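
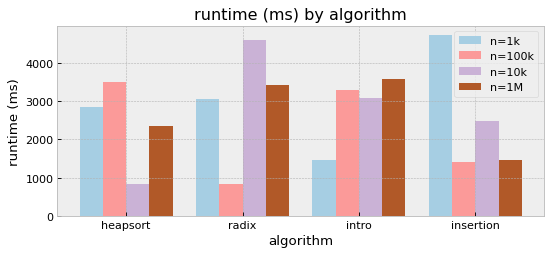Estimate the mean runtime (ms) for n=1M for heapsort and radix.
≈ 3000

(2500 + 3500) / 2 ≈ 3000.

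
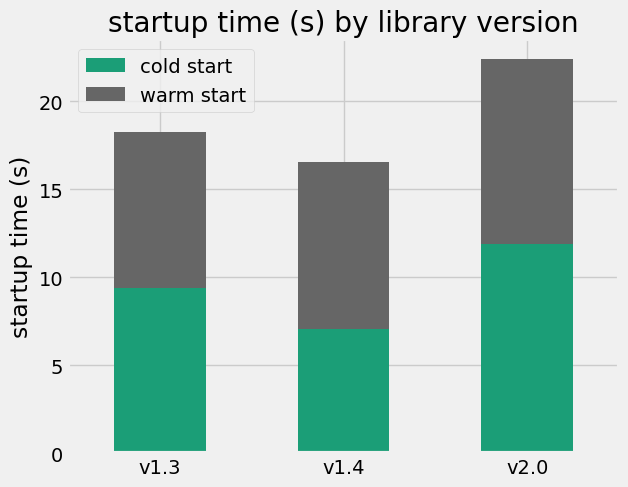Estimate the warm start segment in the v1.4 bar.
warm start top ≈ 16, bottom ≈ 8; segment ≈ 8.

≈ 8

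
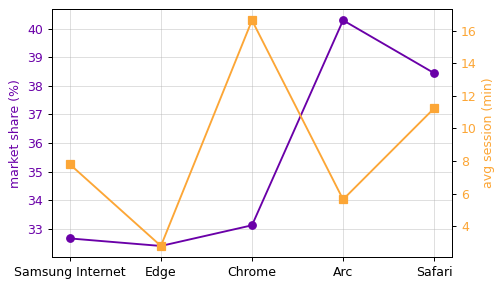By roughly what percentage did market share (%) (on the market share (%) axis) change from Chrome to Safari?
≈ +15.2%

Chrome ≈ 33, Safari ≈ 38; (38 − 33) / 33 ≈ +15.2%.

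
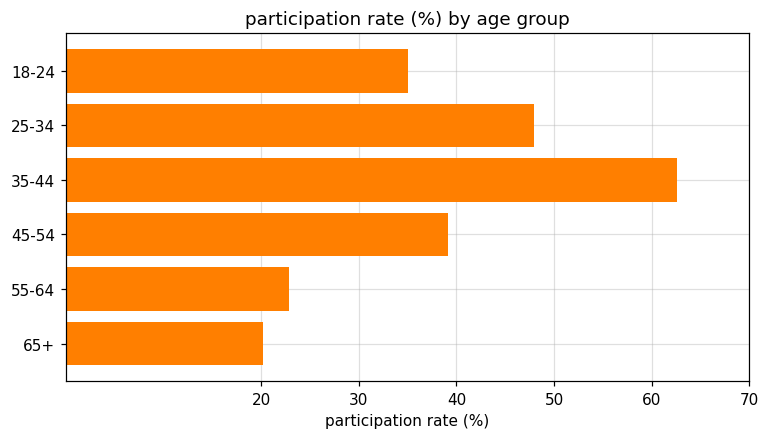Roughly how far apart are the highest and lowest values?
Max 35-44 ≈ 60, min 65+ ≈ 20; range ≈ 40.

≈ 40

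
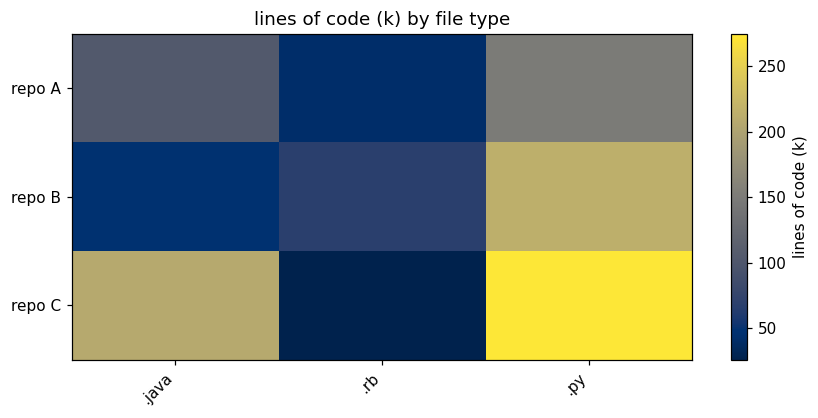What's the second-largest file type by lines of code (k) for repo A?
Top 3 for repo A: .py ≈ 150, .java ≈ 100, .rb ≈ 50.

.java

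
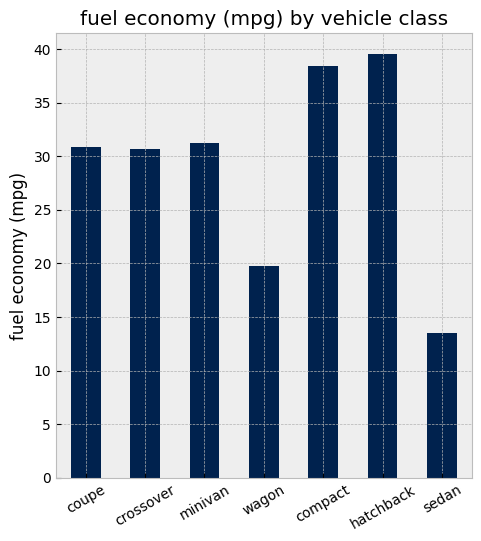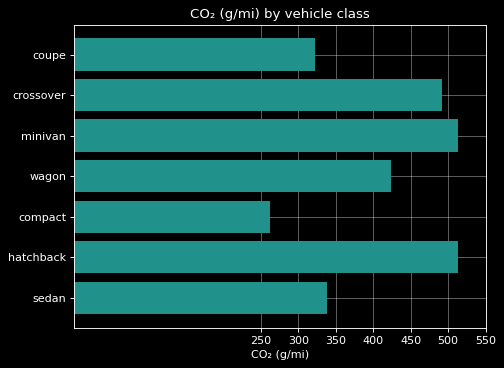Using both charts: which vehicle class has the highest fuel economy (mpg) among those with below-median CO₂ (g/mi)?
Chart 2 median CO₂ (g/mi) ≈ 400; below-median vehicle classes: coupe, compact, sedan. Among those, compact has the highest fuel economy (mpg) (≈ 40).

compact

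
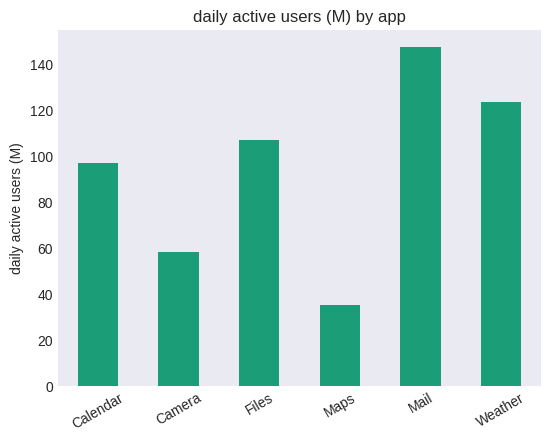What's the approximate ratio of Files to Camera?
≈ 1.67×

Files ≈ 100, Camera ≈ 60; 100/60 ≈ 1.67.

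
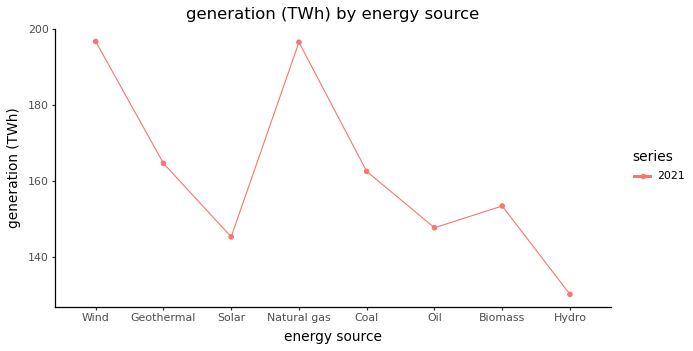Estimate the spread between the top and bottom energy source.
Max Wind ≈ 200, min Hydro ≈ 130; range ≈ 70.

≈ 70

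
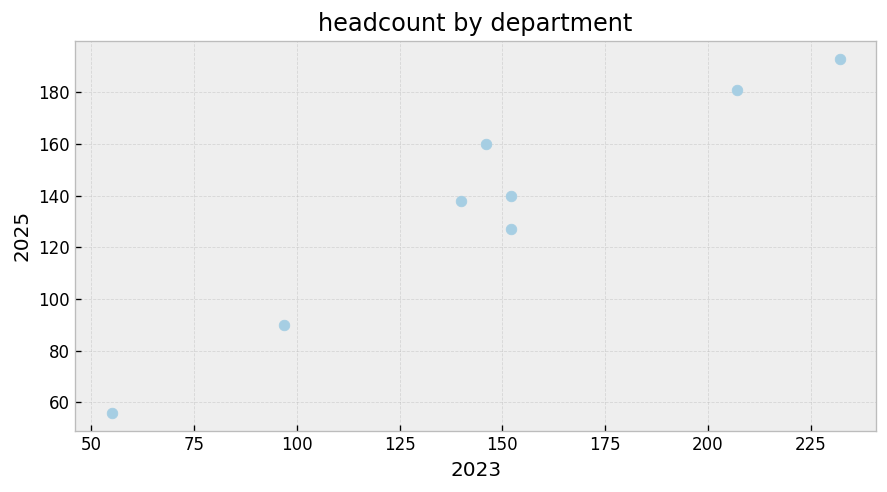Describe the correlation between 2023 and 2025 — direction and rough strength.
positive, strong

Points are positively correlated; strong (|r| ≈ 1.0).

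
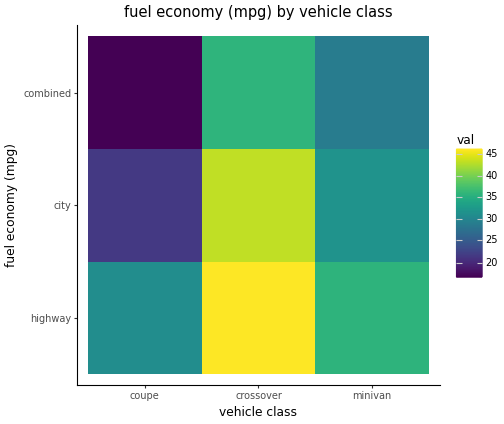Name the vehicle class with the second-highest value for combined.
Top 3 for combined: crossover ≈ 35, minivan ≈ 30, coupe ≈ 15.

minivan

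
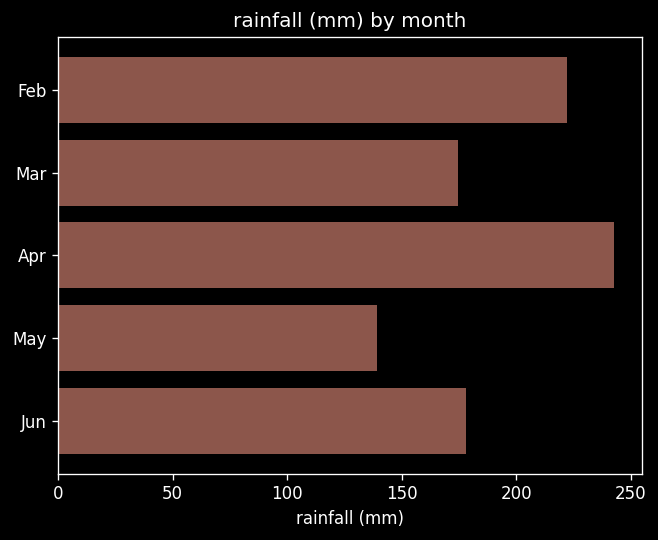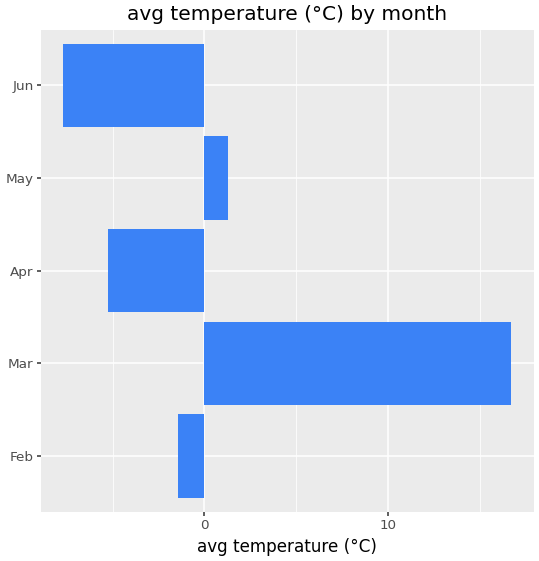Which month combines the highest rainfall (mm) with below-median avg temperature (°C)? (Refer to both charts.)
Apr

Chart 2 median avg temperature (°C) ≈ -2; below-median months: Apr, Jun. Among those, Apr has the highest rainfall (mm) (≈ 250).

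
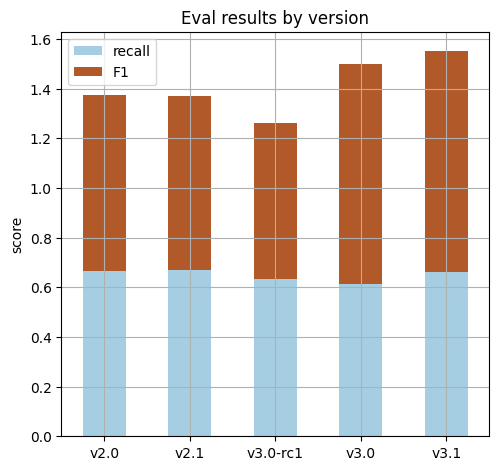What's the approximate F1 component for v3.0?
F1 top ≈ 1.4, bottom ≈ 0.6; segment ≈ 0.8.

≈ 0.8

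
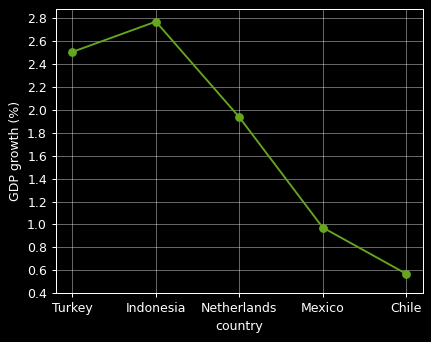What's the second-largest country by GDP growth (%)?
Top 3: Indonesia ≈ 2.8, Turkey ≈ 2.6, Netherlands ≈ 2.0.

Turkey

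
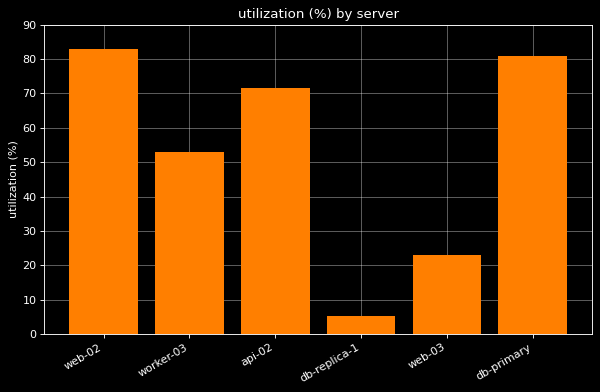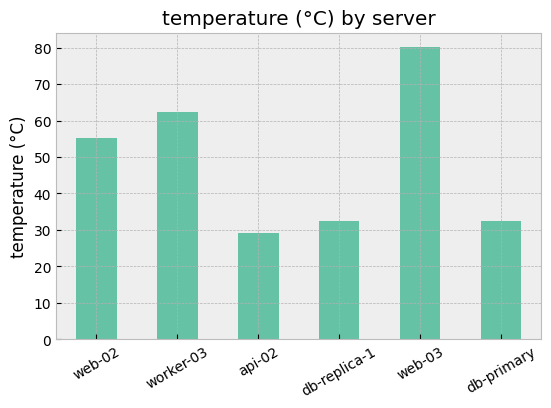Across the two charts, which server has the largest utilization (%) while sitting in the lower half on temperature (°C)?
db-primary

Chart 2 median temperature (°C) ≈ 40; below-median servers: api-02, db-replica-1, db-primary. Among those, db-primary has the highest utilization (%) (≈ 80).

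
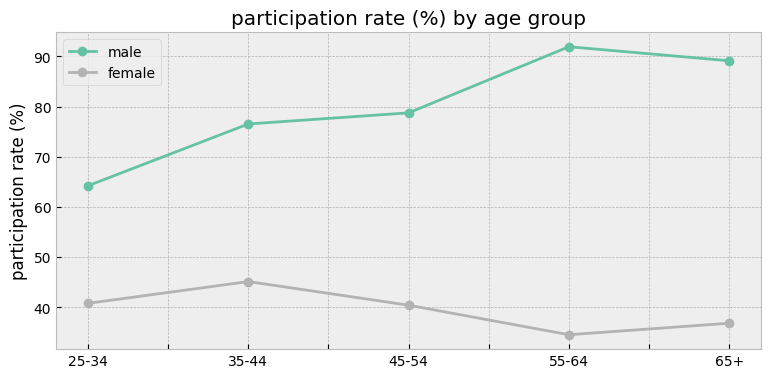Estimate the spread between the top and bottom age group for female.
Max 35-44 ≈ 45, min 55-64 ≈ 35; range ≈ 10.

≈ 10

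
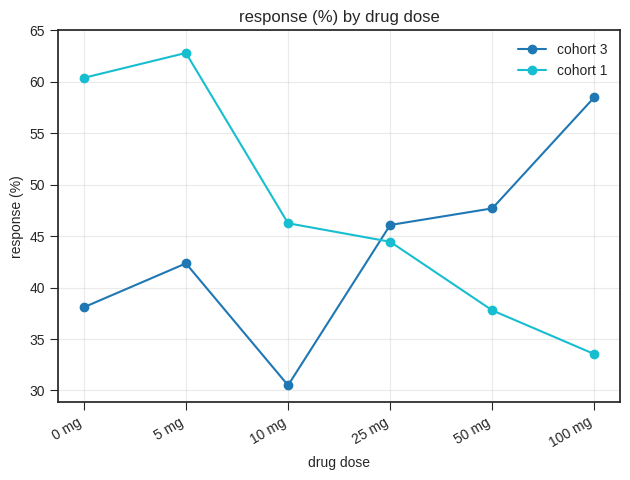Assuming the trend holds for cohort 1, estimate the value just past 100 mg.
Last three: 45, 40, 35 → slope ≈ -5/step → next ≈ 30.

≈ 30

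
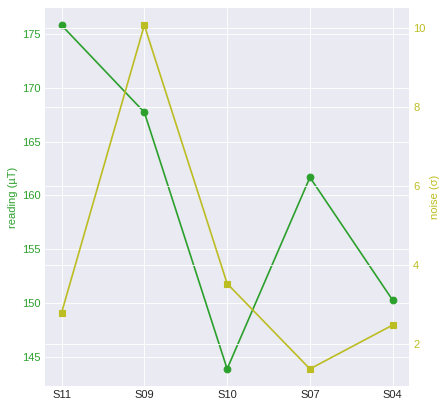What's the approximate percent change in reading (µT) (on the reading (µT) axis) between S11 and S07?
S11 ≈ 175, S07 ≈ 160; (160 − 175) / 175 ≈ -8.6%.

≈ -8.6%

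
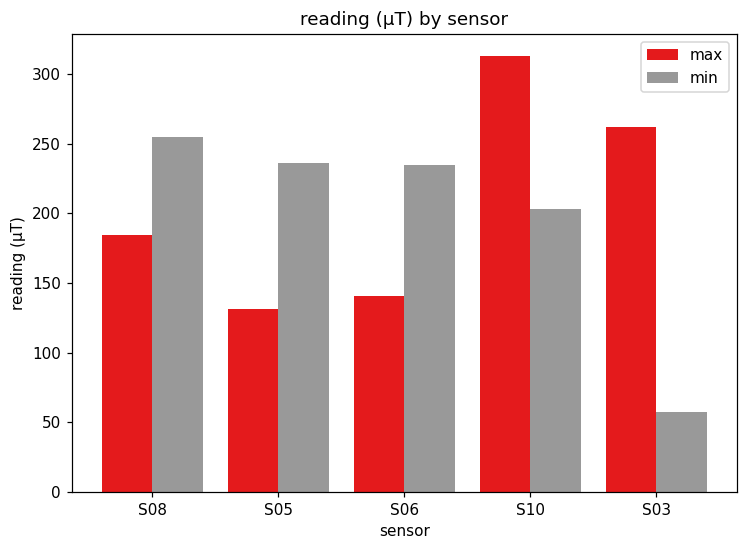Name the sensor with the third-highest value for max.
S08

Top 4 for max: S10 ≈ 300, S03 ≈ 250, S08 ≈ 200, S06 ≈ 150.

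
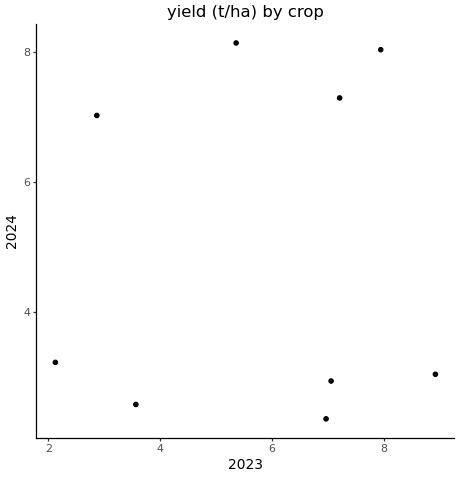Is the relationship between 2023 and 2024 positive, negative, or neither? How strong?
no clear correlation

Points are roughly uncorrelated; weak (|r| ≈ 0.1).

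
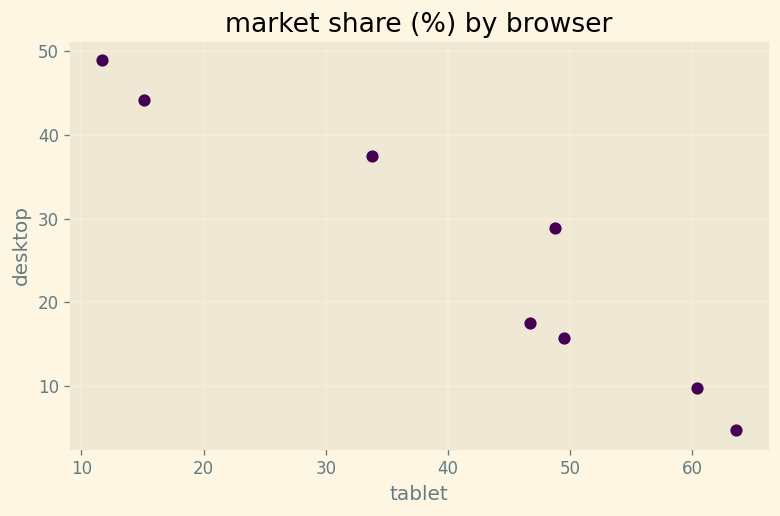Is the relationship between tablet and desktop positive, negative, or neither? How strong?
negative, strong

Points are negatively correlated; strong (|r| ≈ 1.0).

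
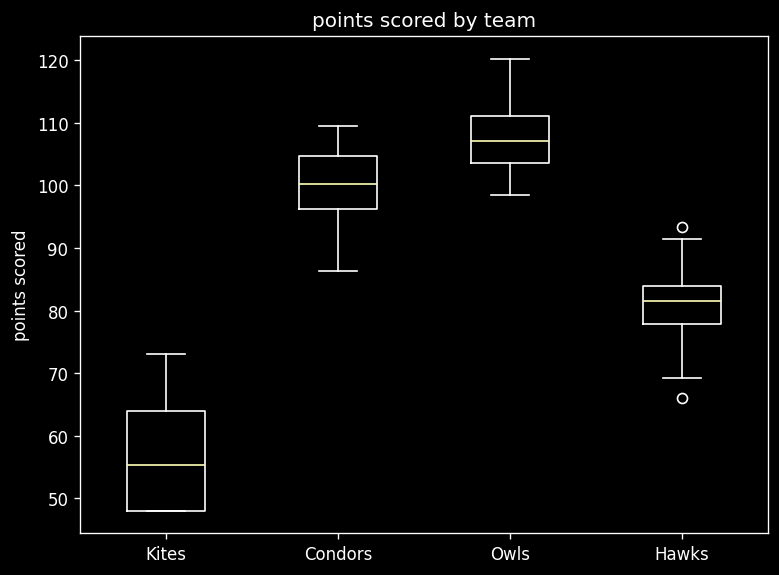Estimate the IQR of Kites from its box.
Q3 ≈ 65, Q1 ≈ 50; IQR ≈ 15.

≈ 15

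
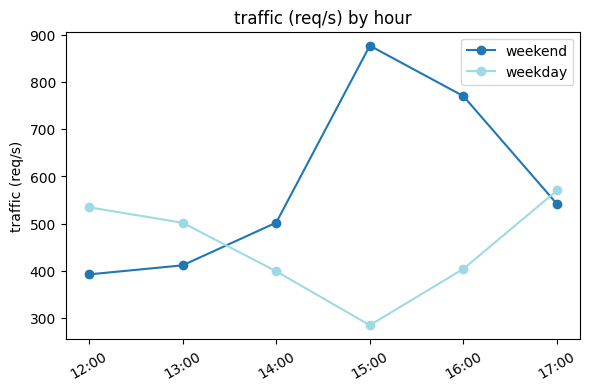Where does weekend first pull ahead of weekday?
14:00

13:00: weekend ≈ 400 vs weekday ≈ 500 (not yet); 14:00: weekend ≈ 500 vs weekday ≈ 400 (first crossover).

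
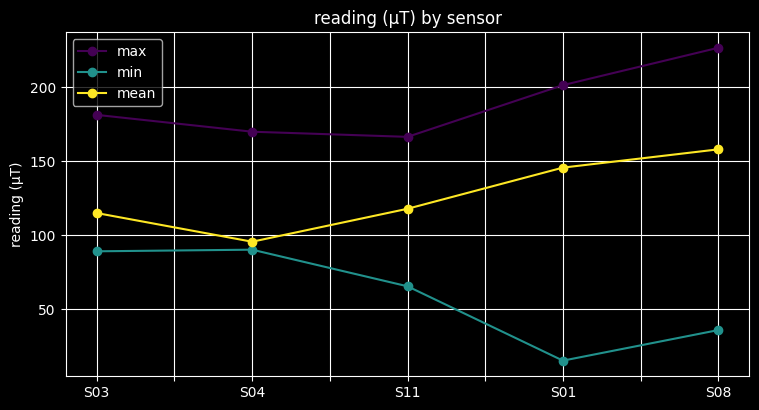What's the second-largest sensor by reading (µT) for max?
S01

Top 3 for max: S08 ≈ 220, S01 ≈ 200, S03 ≈ 180.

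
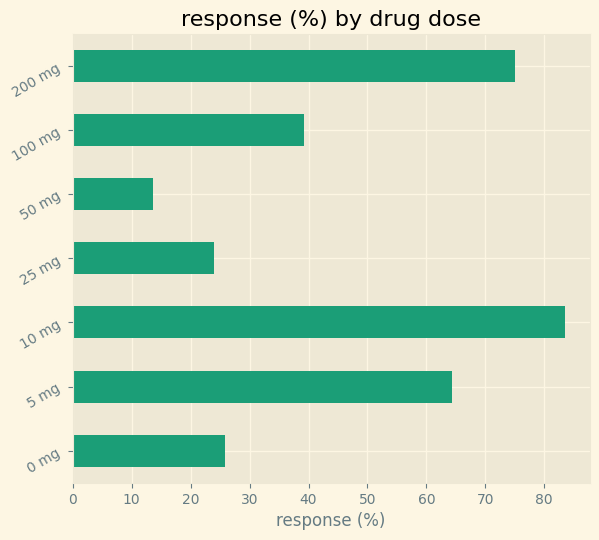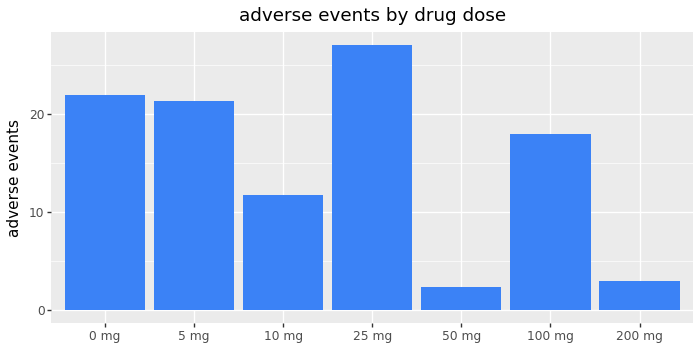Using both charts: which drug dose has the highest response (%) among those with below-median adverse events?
10 mg

Chart 2 median adverse events ≈ 20; below-median drug doses: 10 mg, 50 mg, 200 mg. Among those, 10 mg has the highest response (%) (≈ 80).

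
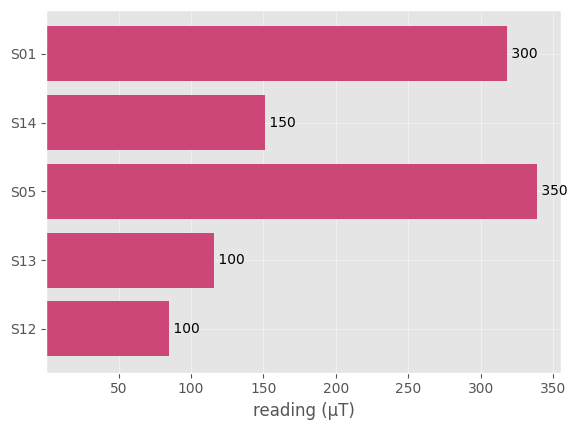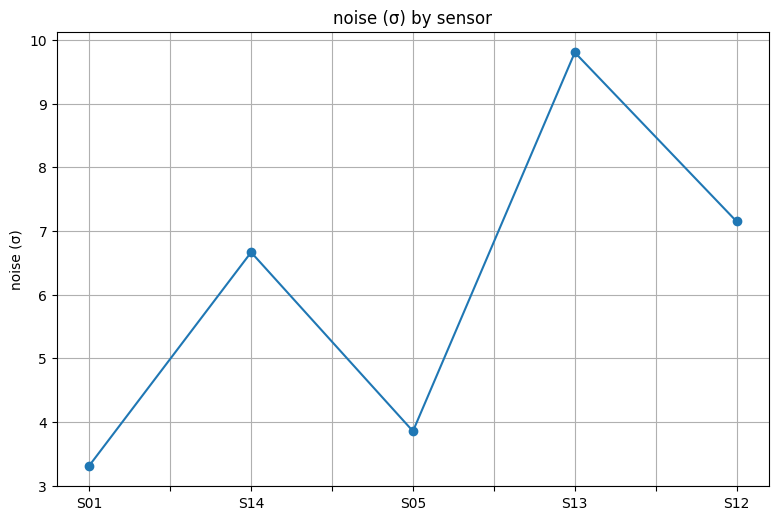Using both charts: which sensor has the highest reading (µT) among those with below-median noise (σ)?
Chart 2 median noise (σ) ≈ 7; below-median sensors: S01, S05. Among those, S05 has the highest reading (µT) (≈ 350).

S05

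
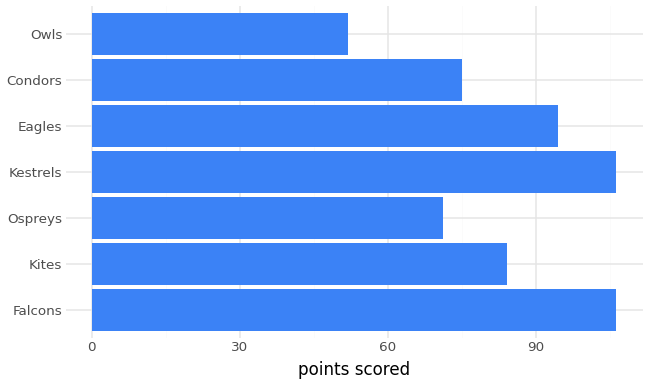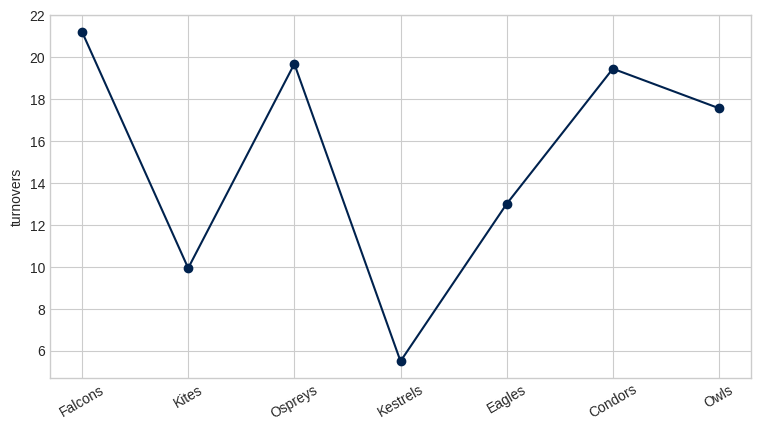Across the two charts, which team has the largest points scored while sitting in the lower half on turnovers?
Kestrels

Chart 2 median turnovers ≈ 18; below-median teams: Kites, Kestrels, Eagles. Among those, Kestrels has the highest points scored (≈ 110).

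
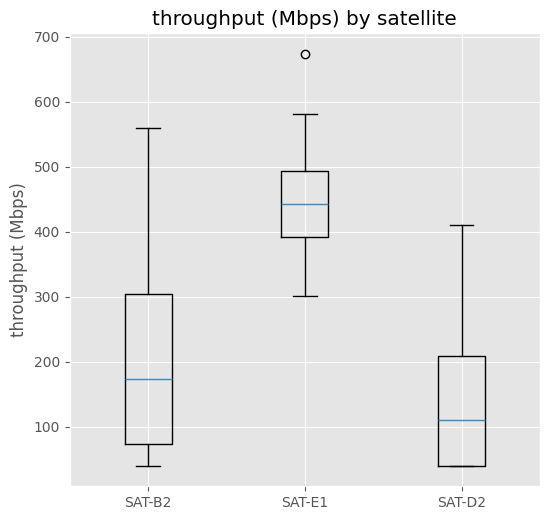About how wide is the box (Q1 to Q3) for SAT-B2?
Q3 ≈ 300, Q1 ≈ 50; IQR ≈ 250.

≈ 250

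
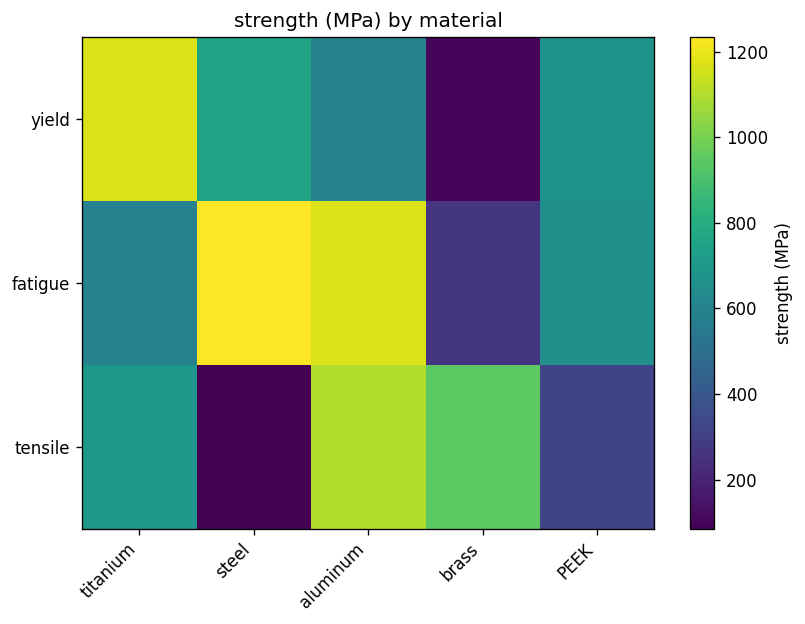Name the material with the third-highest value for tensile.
titanium

Top 4 for tensile: aluminum ≈ 1100, brass ≈ 900, titanium ≈ 700, PEEK ≈ 300.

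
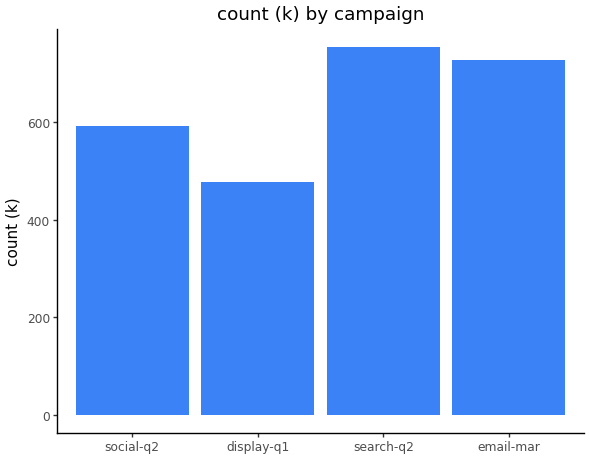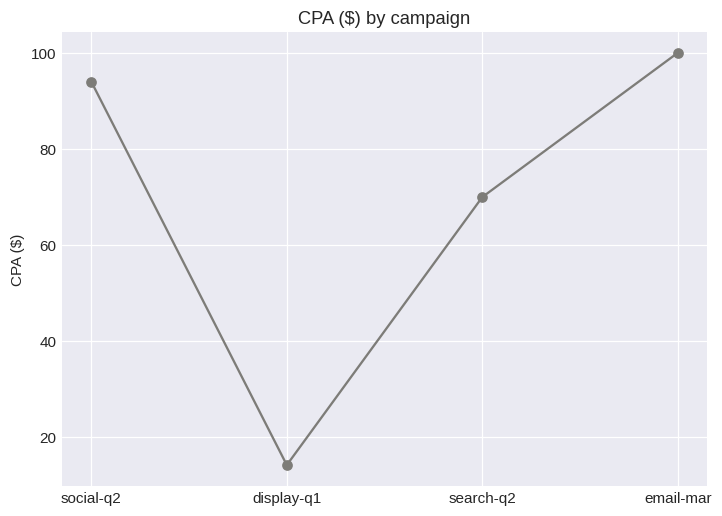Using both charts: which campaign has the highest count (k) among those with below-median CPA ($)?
search-q2

Chart 2 median CPA ($) ≈ 80; below-median campaigns: display-q1, search-q2. Among those, search-q2 has the highest count (k) (≈ 800).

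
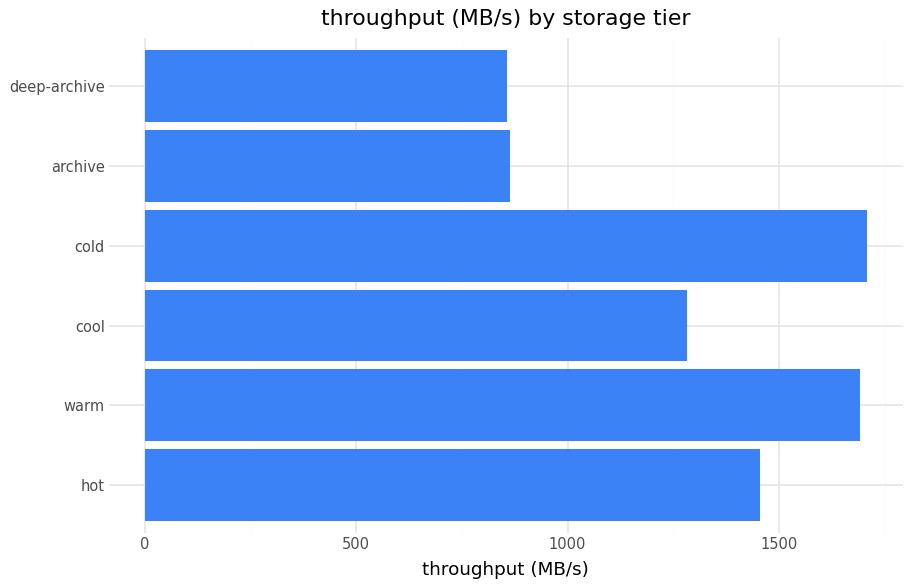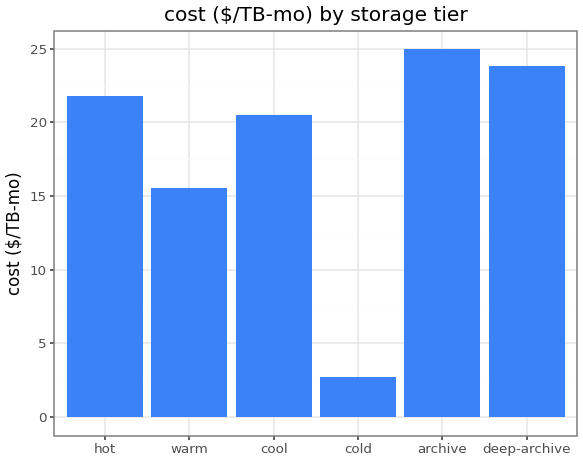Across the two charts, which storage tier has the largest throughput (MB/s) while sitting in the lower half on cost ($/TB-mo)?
cold

Chart 2 median cost ($/TB-mo) ≈ 20; below-median storage tiers: warm, cool, cold. Among those, cold has the highest throughput (MB/s) (≈ 1800).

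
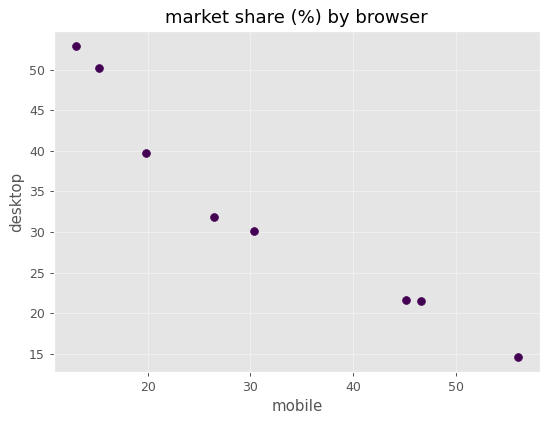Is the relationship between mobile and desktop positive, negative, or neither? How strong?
Points are negatively correlated; strong (|r| ≈ 1.0).

negative, strong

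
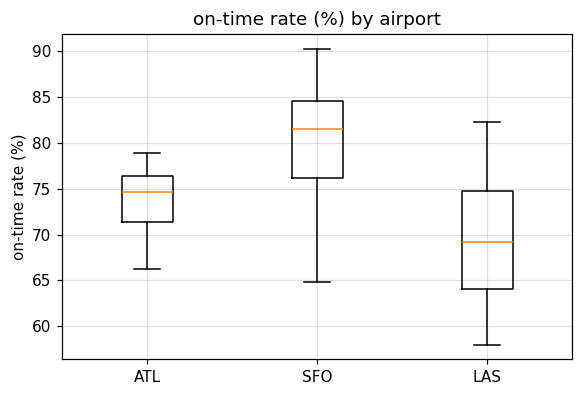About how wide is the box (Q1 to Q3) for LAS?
≈ 10

Q3 ≈ 74, Q1 ≈ 64; IQR ≈ 10.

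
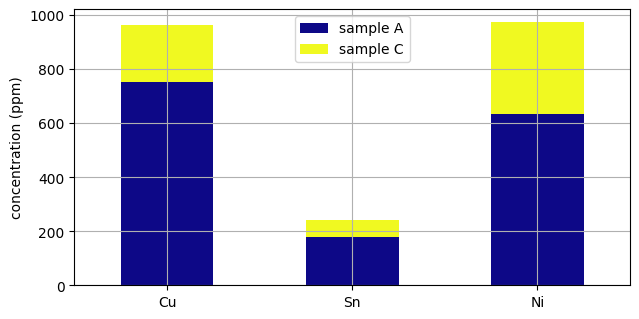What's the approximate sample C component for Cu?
≈ 200

sample C top ≈ 1000, bottom ≈ 800; segment ≈ 200.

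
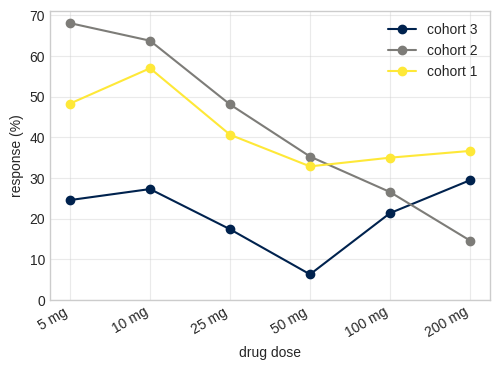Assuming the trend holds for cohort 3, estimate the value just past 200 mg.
≈ 40

Last three: 10, 20, 30 → slope ≈ 10/step → next ≈ 40.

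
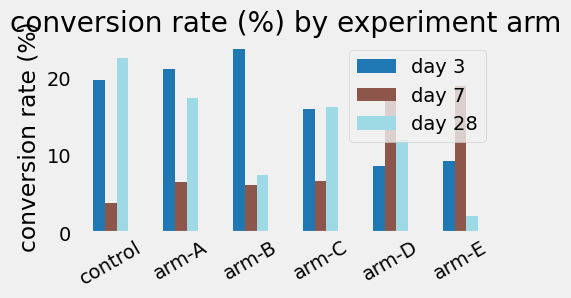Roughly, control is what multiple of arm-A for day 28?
control ≈ 22, arm-A ≈ 18; 22/18 ≈ 1.22.

≈ 1.22×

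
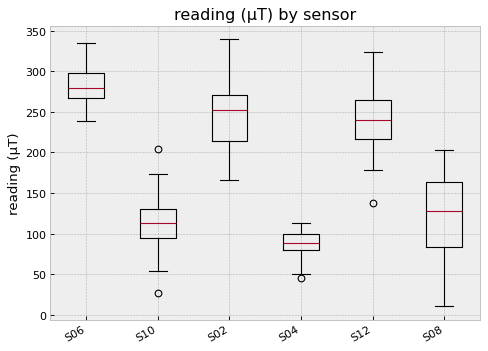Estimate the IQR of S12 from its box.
Q3 ≈ 260, Q1 ≈ 220; IQR ≈ 40.

≈ 40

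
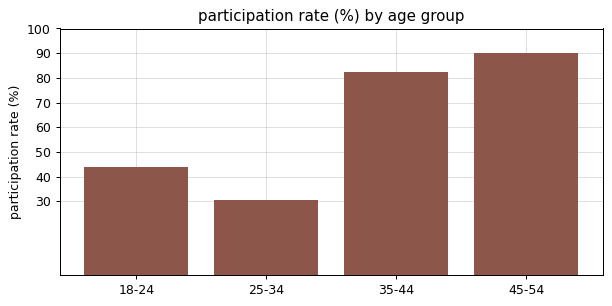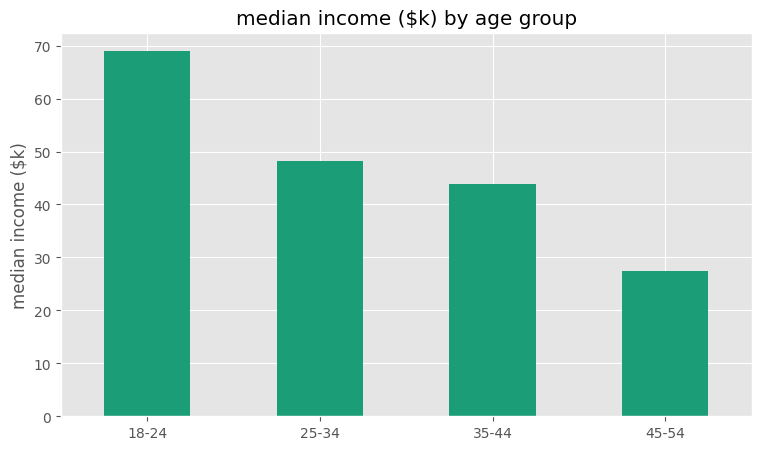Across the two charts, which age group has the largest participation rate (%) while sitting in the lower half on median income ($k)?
45-54

Chart 2 median median income ($k) ≈ 50; below-median age groups: 35-44, 45-54. Among those, 45-54 has the highest participation rate (%) (≈ 90).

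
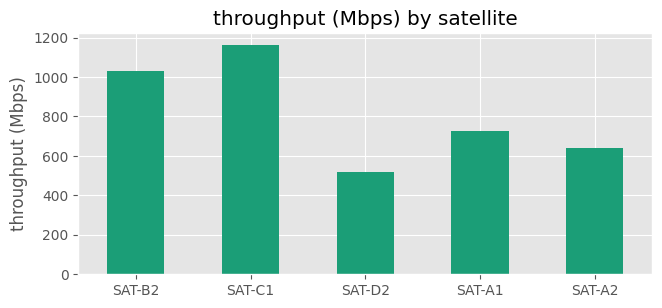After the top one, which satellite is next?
Top 3: SAT-C1 ≈ 1200, SAT-B2 ≈ 1000, SAT-A1 ≈ 700.

SAT-B2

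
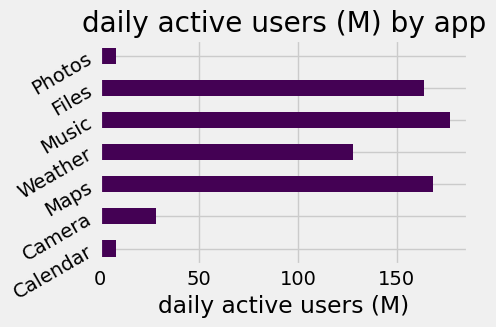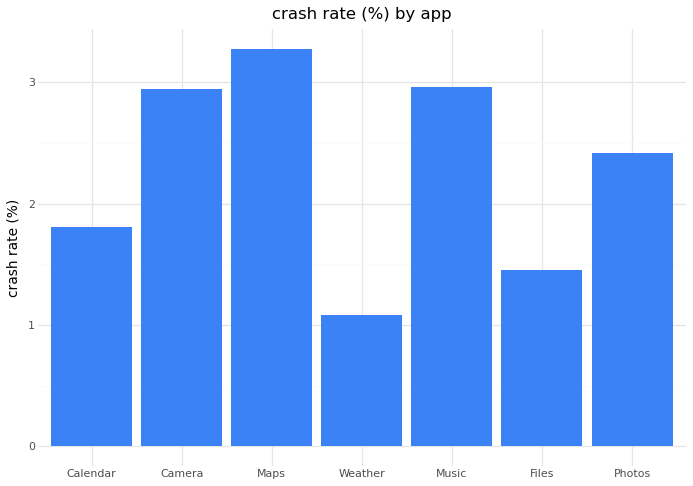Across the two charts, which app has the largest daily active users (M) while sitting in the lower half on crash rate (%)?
Chart 2 median crash rate (%) ≈ 2.5; below-median apps: Calendar, Weather, Files. Among those, Files has the highest daily active users (M) (≈ 160).

Files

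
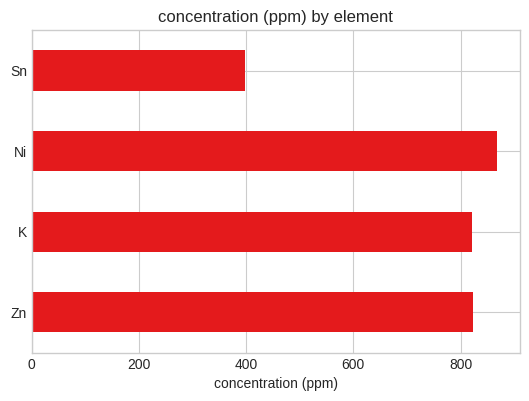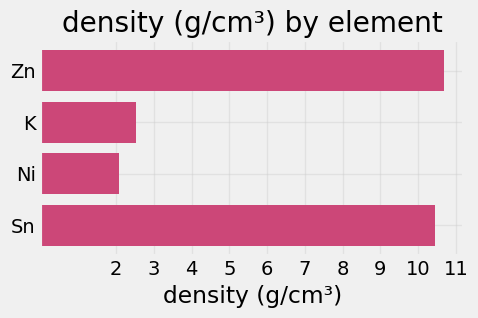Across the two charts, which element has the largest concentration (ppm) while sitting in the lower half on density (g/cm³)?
Chart 2 median density (g/cm³) ≈ 6; below-median elements: K, Ni. Among those, Ni has the highest concentration (ppm) (≈ 900).

Ni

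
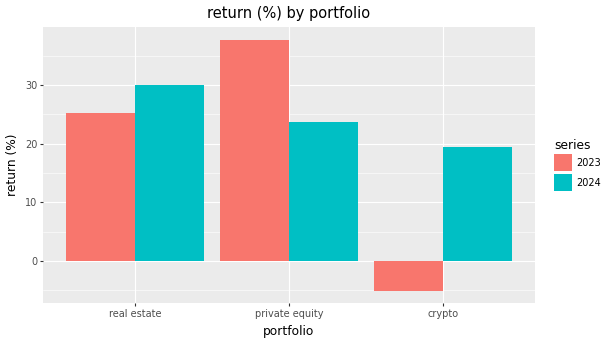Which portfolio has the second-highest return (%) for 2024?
private equity

Top 3 for 2024: real estate ≈ 30, private equity ≈ 25, crypto ≈ 20.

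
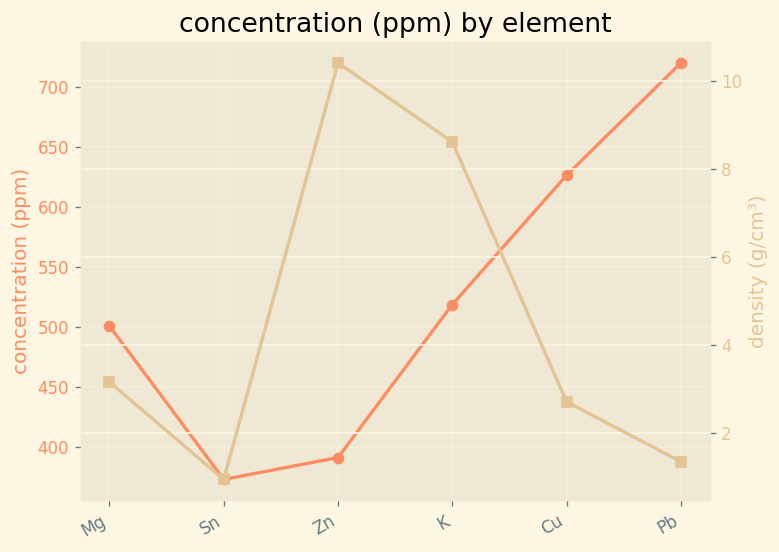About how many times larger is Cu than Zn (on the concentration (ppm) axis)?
≈ 1.62×

Cu ≈ 650, Zn ≈ 400; 650/400 ≈ 1.62.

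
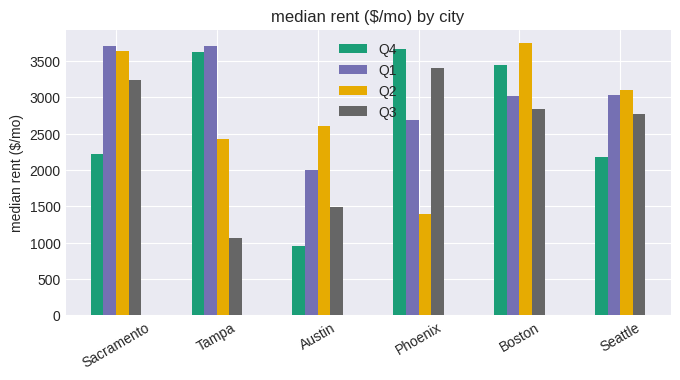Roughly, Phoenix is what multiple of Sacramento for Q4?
≈ 1.75×

Phoenix ≈ 3500, Sacramento ≈ 2000; 3500/2000 ≈ 1.75.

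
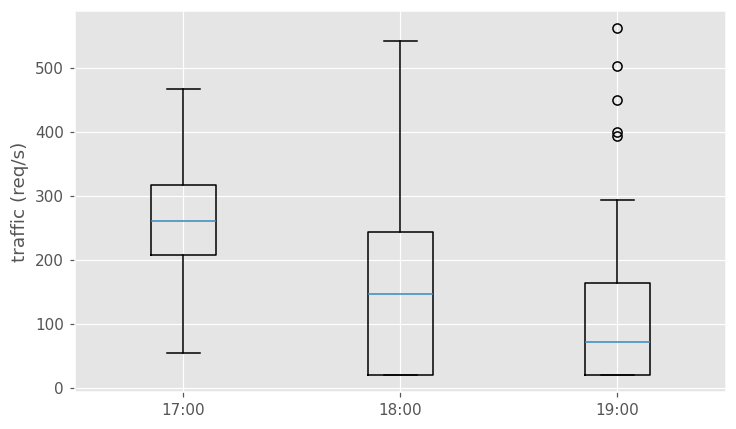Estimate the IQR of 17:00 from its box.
≈ 125

Q3 ≈ 325, Q1 ≈ 200; IQR ≈ 125.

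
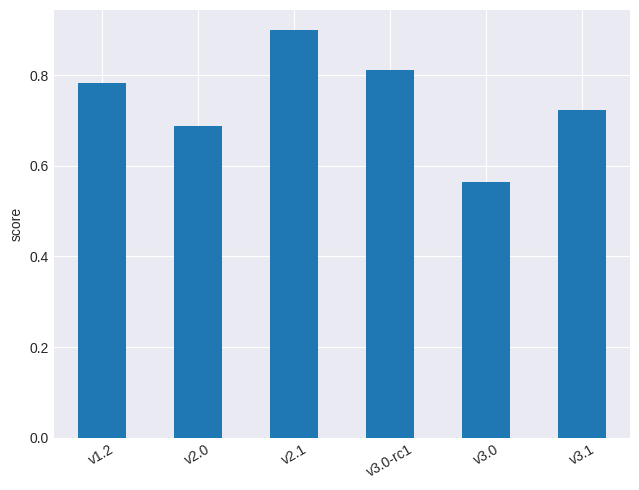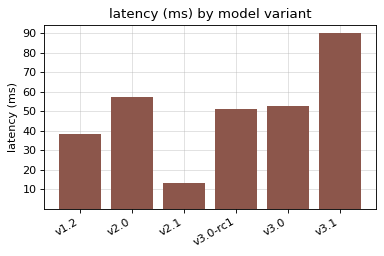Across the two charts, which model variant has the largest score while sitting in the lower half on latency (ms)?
Chart 2 median latency (ms) ≈ 50; below-median model variants: v1.2, v2.1, v3.0-rc1. Among those, v2.1 has the highest score (≈ 0.9).

v2.1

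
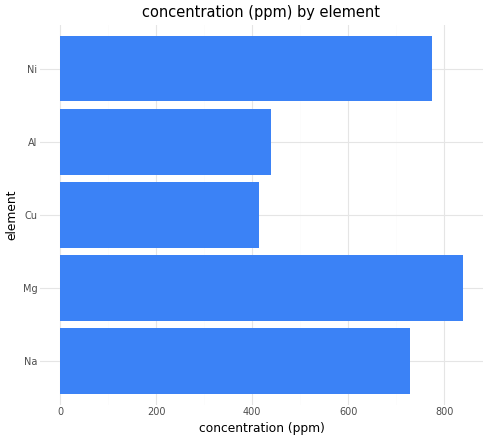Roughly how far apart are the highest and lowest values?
≈ 400

Max Mg ≈ 800, min Cu ≈ 400; range ≈ 400.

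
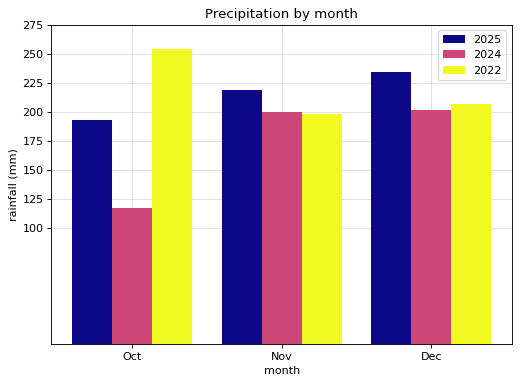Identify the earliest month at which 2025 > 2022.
Nov

Oct: 2025 ≈ 200 vs 2022 ≈ 250 (not yet); Nov: 2025 ≈ 225 vs 2022 ≈ 200 (first crossover).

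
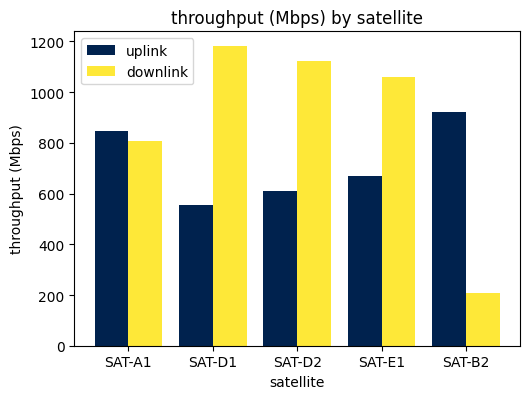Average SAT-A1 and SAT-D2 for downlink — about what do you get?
≈ 950

(800 + 1100) / 2 ≈ 950.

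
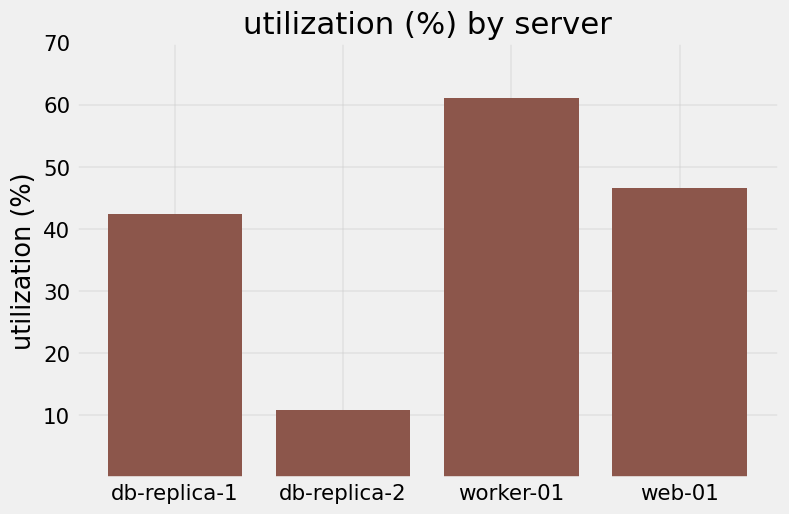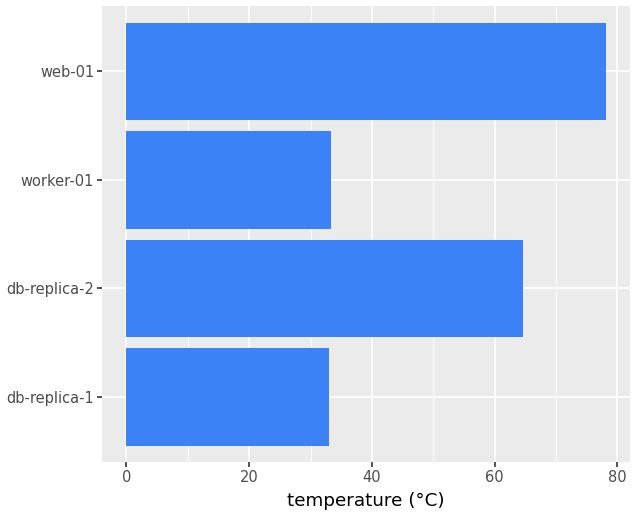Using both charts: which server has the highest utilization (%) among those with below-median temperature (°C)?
worker-01

Chart 2 median temperature (°C) ≈ 50; below-median servers: db-replica-1, worker-01. Among those, worker-01 has the highest utilization (%) (≈ 60).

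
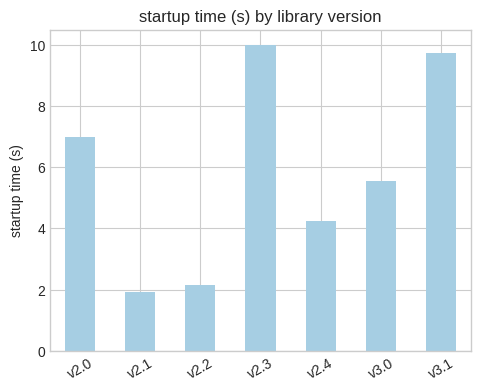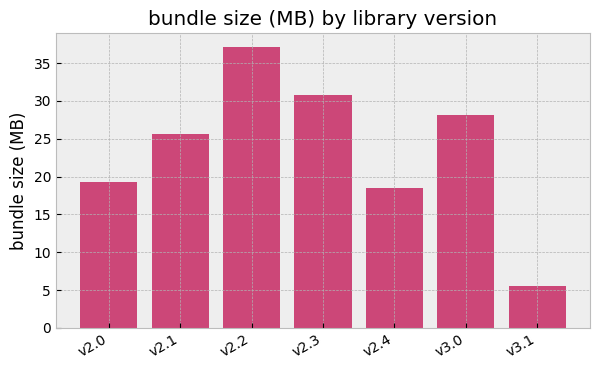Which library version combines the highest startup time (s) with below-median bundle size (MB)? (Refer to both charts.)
v3.1

Chart 2 median bundle size (MB) ≈ 25; below-median library versions: v2.0, v2.4, v3.1. Among those, v3.1 has the highest startup time (s) (≈ 10).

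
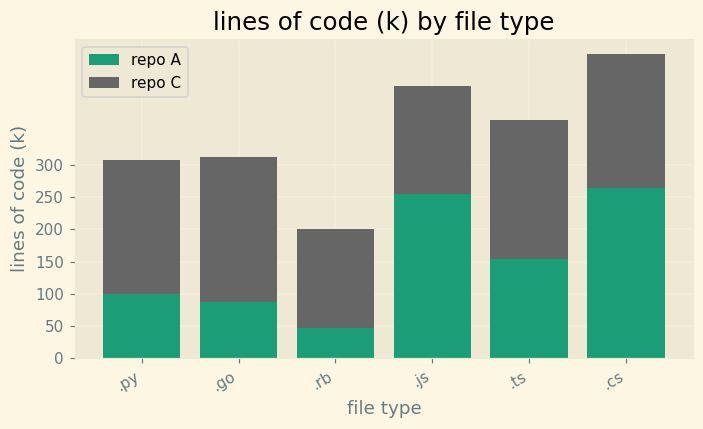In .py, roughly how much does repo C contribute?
repo C top ≈ 300, bottom ≈ 100; segment ≈ 200.

≈ 200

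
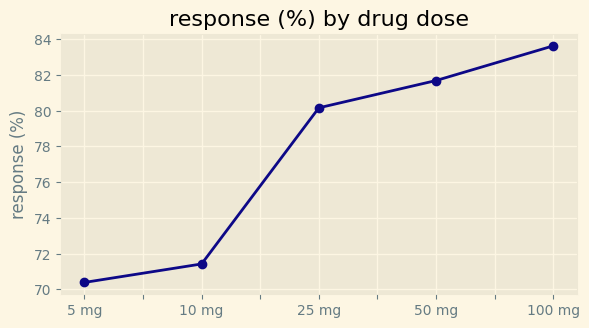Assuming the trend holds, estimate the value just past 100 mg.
≈ 86

Last three: 80, 82, 84 → slope ≈ 2/step → next ≈ 86.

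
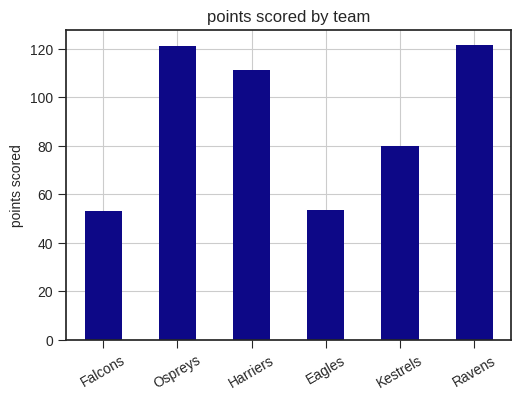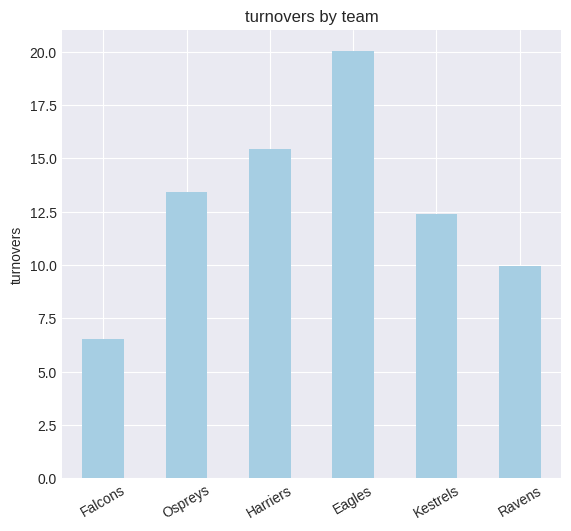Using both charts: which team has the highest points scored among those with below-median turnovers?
Ravens

Chart 2 median turnovers ≈ 12; below-median teams: Falcons, Kestrels, Ravens. Among those, Ravens has the highest points scored (≈ 120).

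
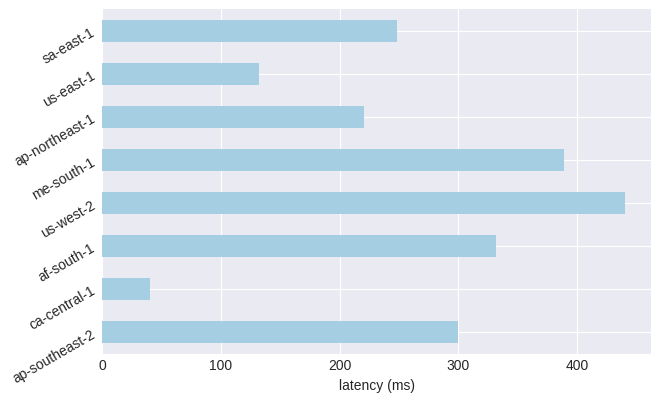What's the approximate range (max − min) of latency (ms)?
Max us-west-2 ≈ 450, min ca-central-1 ≈ 50; range ≈ 400.

≈ 400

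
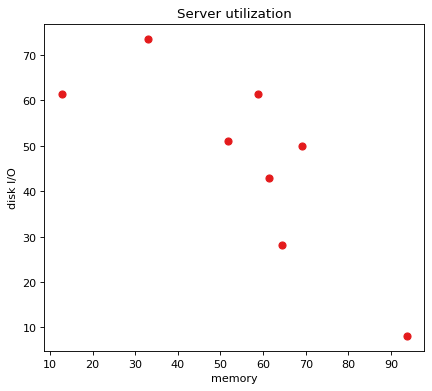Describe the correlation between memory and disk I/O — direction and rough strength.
Points are negatively correlated; strong (|r| ≈ 0.8).

negative, strong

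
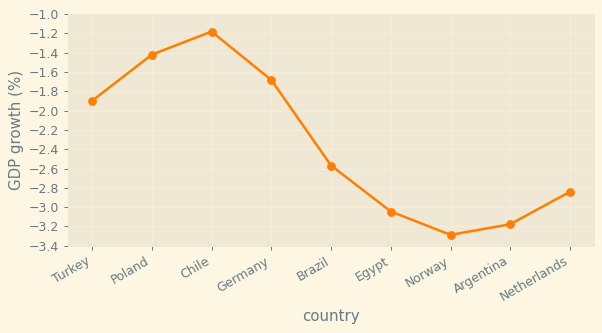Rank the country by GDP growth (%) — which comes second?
Top 3: Chile ≈ -1.2, Poland ≈ -1.4, Germany ≈ -1.6.

Poland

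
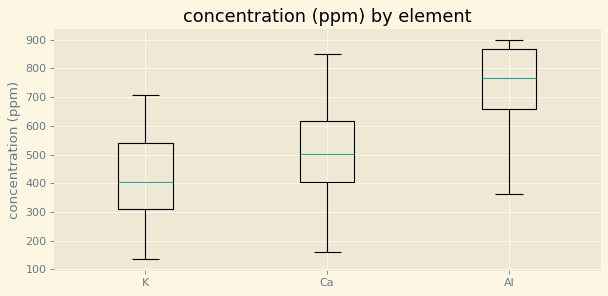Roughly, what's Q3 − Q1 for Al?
Q3 ≈ 850, Q1 ≈ 650; IQR ≈ 200.

≈ 200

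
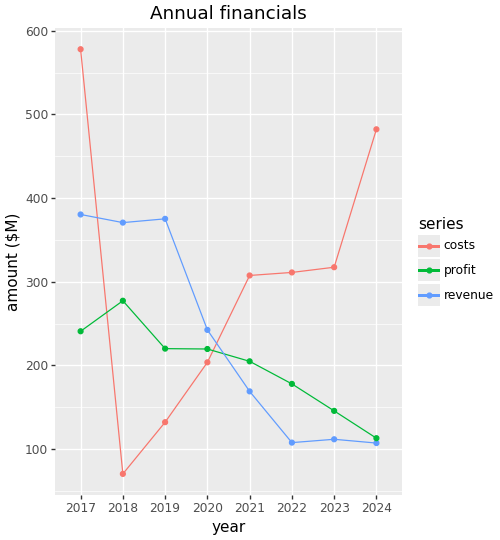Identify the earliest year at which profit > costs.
2017: profit ≈ 250 vs costs ≈ 600 (not yet); 2018: profit ≈ 300 vs costs ≈ 50 (first crossover).

2018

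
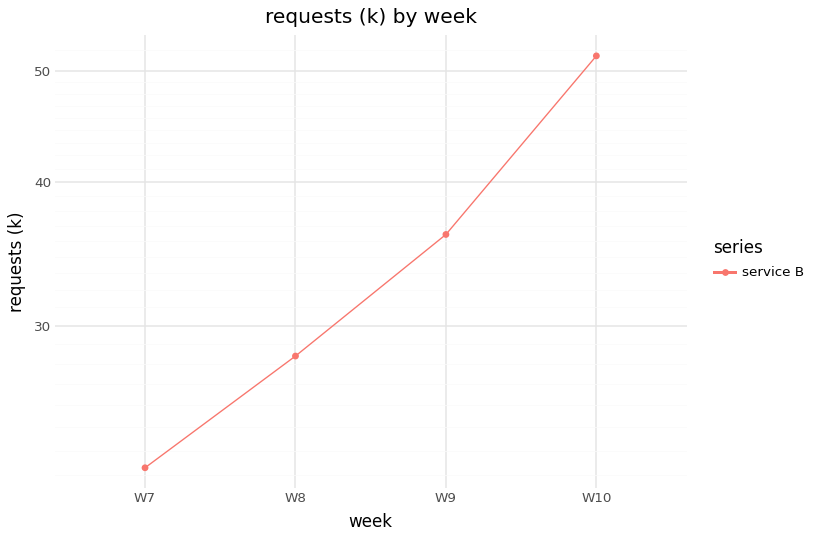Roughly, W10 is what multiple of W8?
W10 ≈ 50, W8 ≈ 30; 50/30 ≈ 1.67.

≈ 1.67×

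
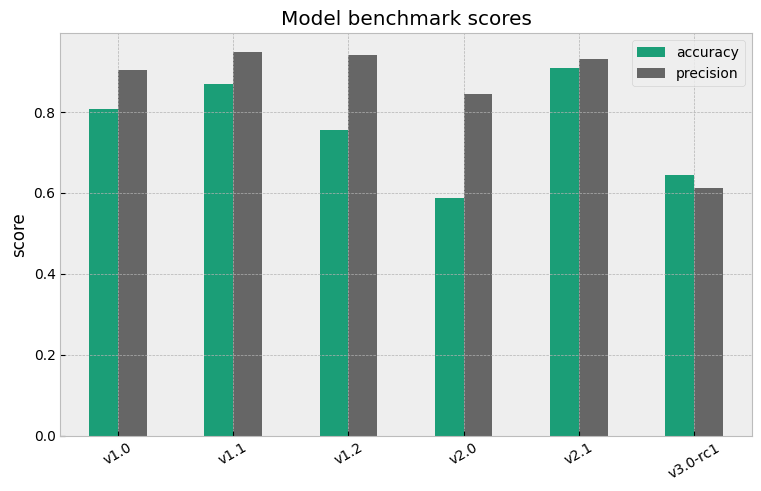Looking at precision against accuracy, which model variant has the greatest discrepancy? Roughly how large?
v2.0: precision ≈ 0.8, accuracy ≈ 0.6 → gap ≈ 0.2. Next-largest (v1.2) is only ≈ 0.1.

v2.0, ≈ 0.2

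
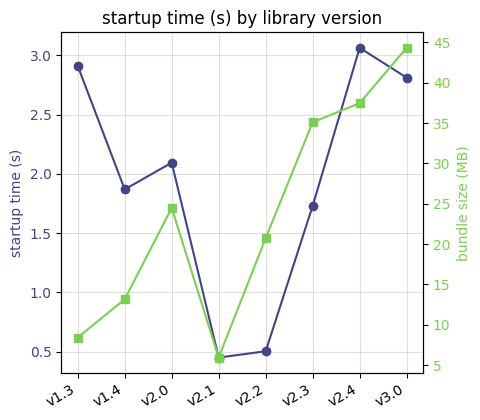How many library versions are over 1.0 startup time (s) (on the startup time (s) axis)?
Above 1.0: v1.3, v1.4, v2.0, v2.3, v2.4, v3.0.

6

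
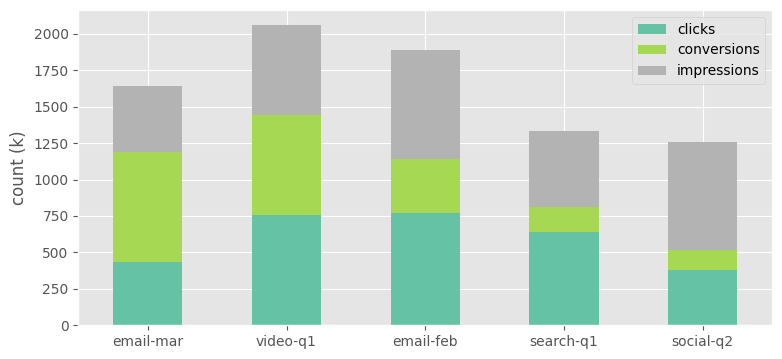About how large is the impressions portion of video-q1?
impressions top ≈ 2000, bottom ≈ 1400; segment ≈ 600.

≈ 600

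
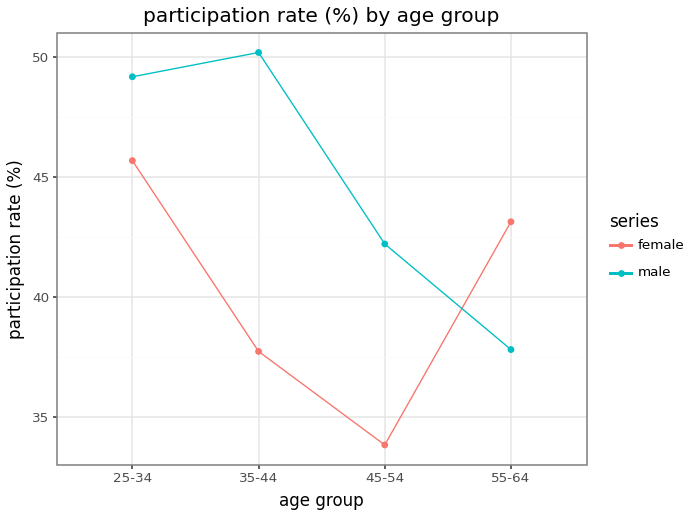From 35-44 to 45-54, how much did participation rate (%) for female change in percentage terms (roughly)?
35-44 ≈ 38, 45-54 ≈ 34; (34 − 38) / 38 ≈ -10.5%.

≈ -10.5%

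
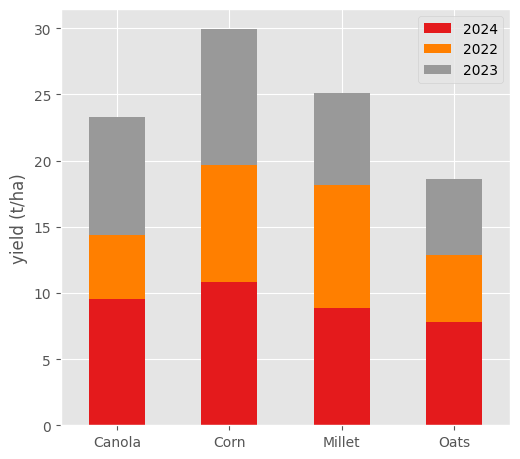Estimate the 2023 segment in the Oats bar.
2023 top ≈ 20, bottom ≈ 15; segment ≈ 5.

≈ 5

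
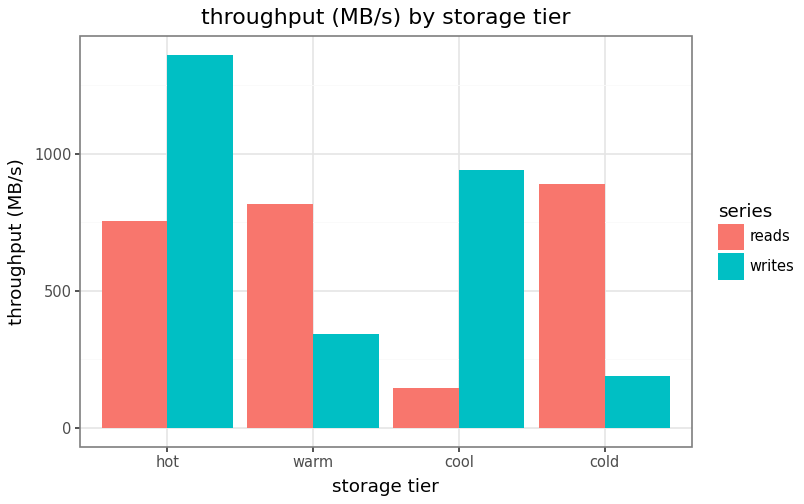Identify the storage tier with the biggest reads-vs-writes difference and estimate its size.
cool: reads ≈ 200, writes ≈ 1000 → gap ≈ 800. Next-largest (cold) is only ≈ 600.

cool, ≈ 800 MB/s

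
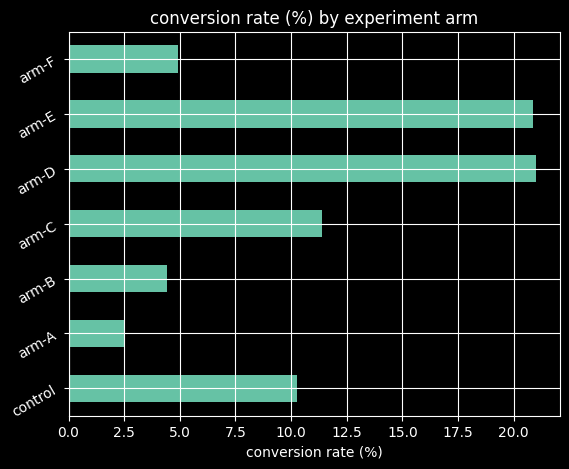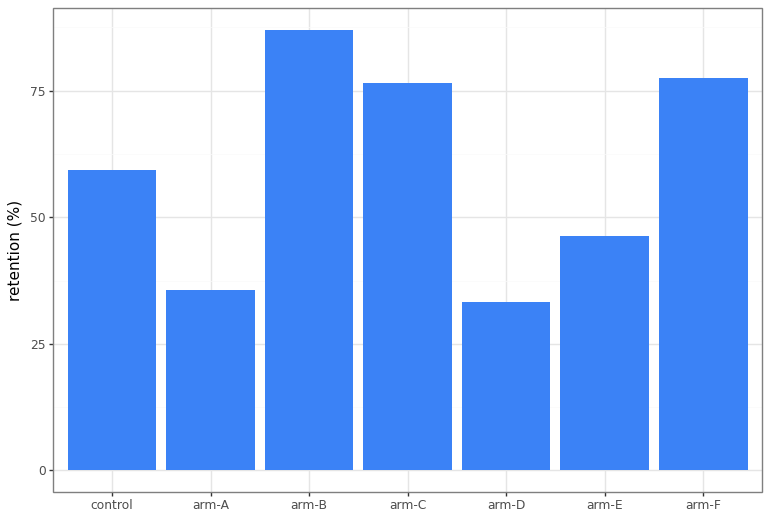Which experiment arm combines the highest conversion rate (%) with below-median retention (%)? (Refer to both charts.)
Chart 2 median retention (%) ≈ 60; below-median experiment arms: arm-A, arm-D, arm-E. Among those, arm-D has the highest conversion rate (%) (≈ 22).

arm-D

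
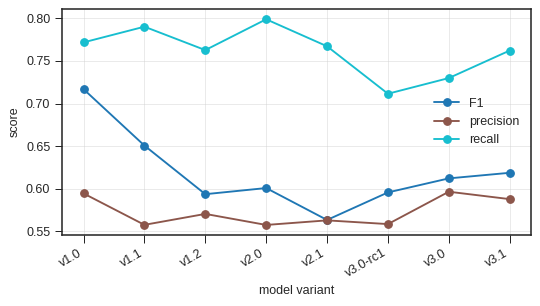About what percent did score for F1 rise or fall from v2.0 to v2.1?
v2.0 ≈ 0.60, v2.1 ≈ 0.55; (0.55 − 0.60) / 0.60 ≈ -8.3%.

≈ -8.3%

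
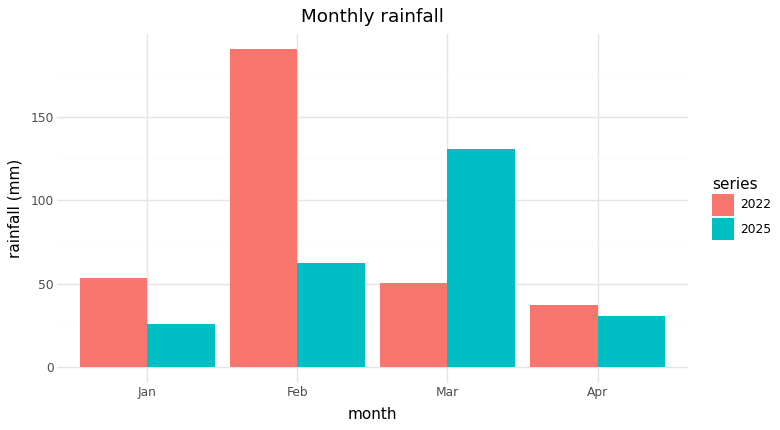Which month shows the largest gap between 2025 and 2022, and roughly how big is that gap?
Feb, ≈ 140 mm

Feb: 2025 ≈ 60, 2022 ≈ 200 → gap ≈ 140. Next-largest (Mar) is only ≈ 80.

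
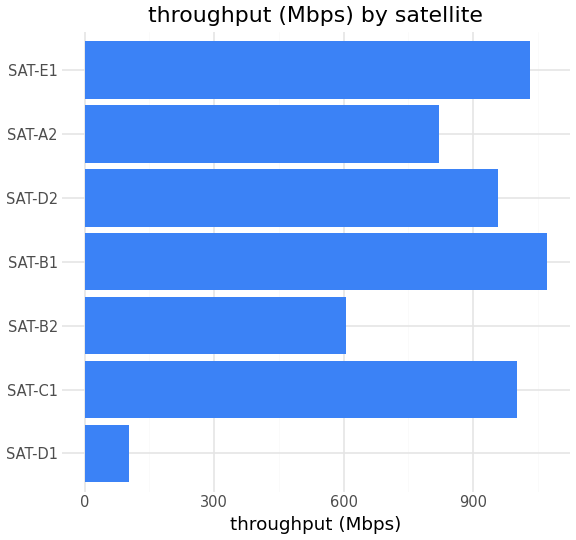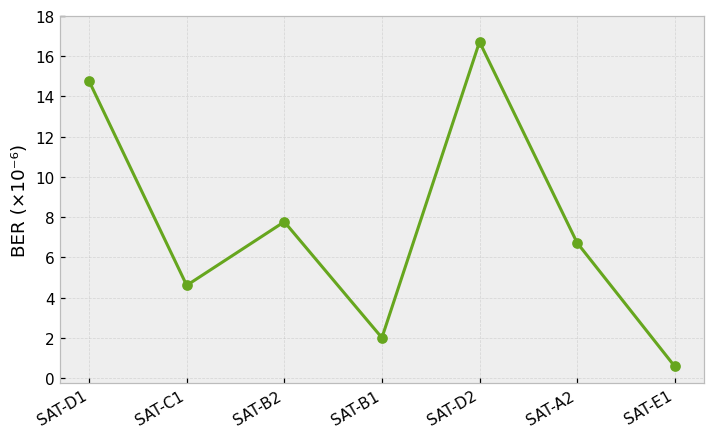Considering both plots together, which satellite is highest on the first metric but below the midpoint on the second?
SAT-B1

Chart 2 median BER (×10⁻⁶) ≈ 6; below-median satellites: SAT-C1, SAT-B1, SAT-E1. Among those, SAT-B1 has the highest throughput (Mbps) (≈ 1100).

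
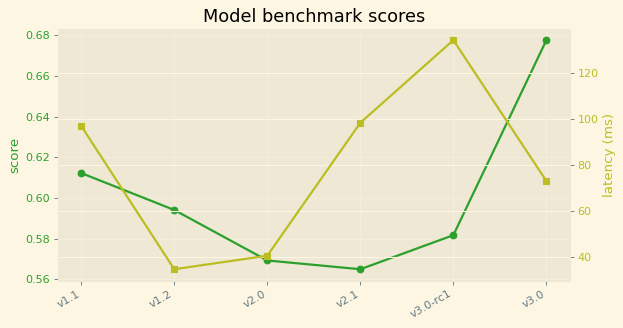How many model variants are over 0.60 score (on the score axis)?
2

Above 0.60: v1.1, v3.0.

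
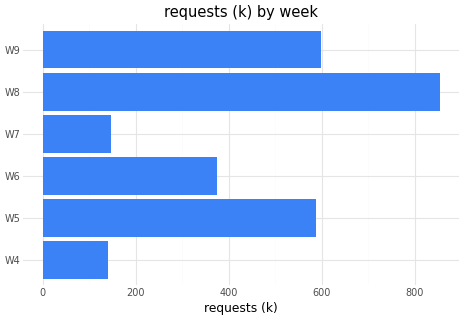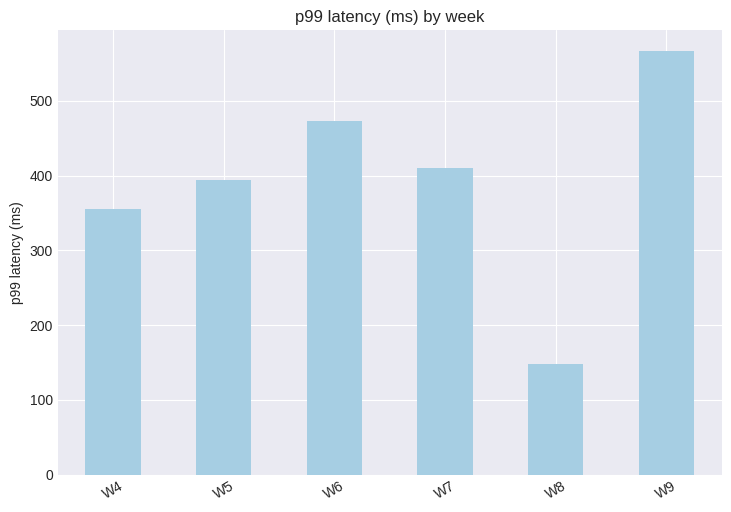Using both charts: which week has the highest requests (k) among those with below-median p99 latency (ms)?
Chart 2 median p99 latency (ms) ≈ 400; below-median weeks: W4, W5, W8. Among those, W8 has the highest requests (k) (≈ 900).

W8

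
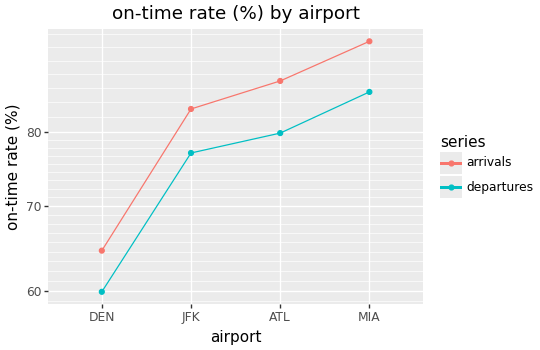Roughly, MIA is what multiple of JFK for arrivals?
MIA ≈ 95, JFK ≈ 85; 95/85 ≈ 1.12.

≈ 1.12×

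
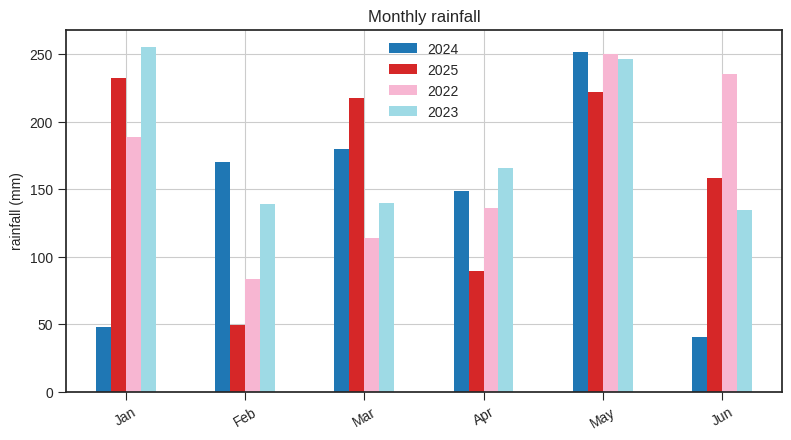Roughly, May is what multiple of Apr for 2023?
≈ 1.43×

May ≈ 250, Apr ≈ 175; 250/175 ≈ 1.43.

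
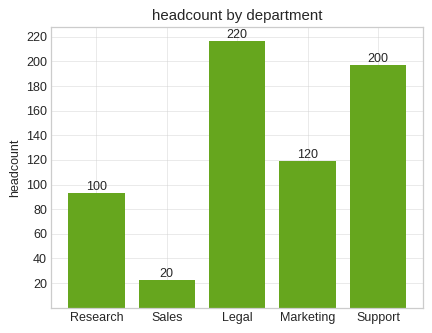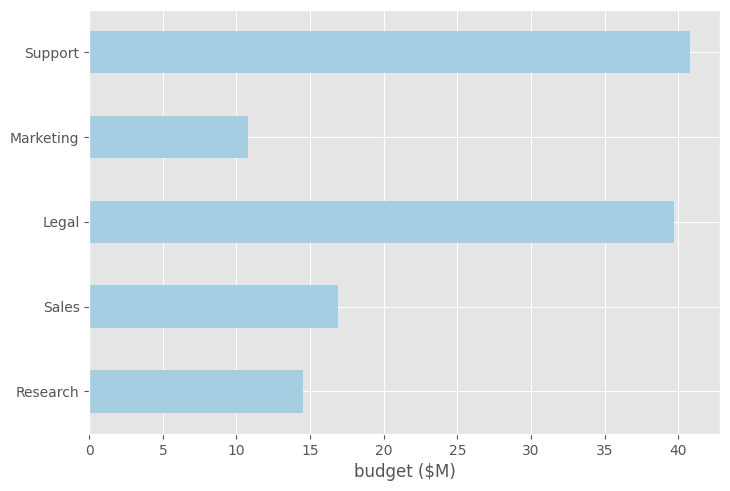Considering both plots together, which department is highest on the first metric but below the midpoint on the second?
Chart 2 median budget ($M) ≈ 15; below-median departments: Research, Marketing. Among those, Marketing has the highest headcount (≈ 120).

Marketing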